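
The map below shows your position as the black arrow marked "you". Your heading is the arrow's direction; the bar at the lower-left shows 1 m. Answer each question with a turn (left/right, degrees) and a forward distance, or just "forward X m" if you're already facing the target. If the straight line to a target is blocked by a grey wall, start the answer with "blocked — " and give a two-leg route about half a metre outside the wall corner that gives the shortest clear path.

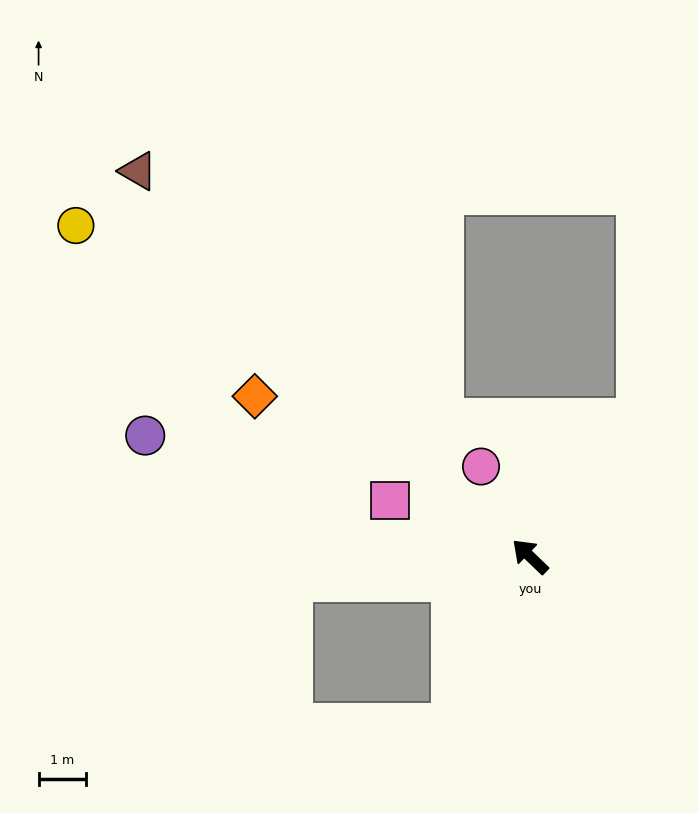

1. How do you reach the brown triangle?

forward 11.6 m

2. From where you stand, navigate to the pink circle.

turn right 18°, forward 2.2 m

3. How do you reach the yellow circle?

turn left 8°, forward 11.8 m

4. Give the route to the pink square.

turn left 22°, forward 3.2 m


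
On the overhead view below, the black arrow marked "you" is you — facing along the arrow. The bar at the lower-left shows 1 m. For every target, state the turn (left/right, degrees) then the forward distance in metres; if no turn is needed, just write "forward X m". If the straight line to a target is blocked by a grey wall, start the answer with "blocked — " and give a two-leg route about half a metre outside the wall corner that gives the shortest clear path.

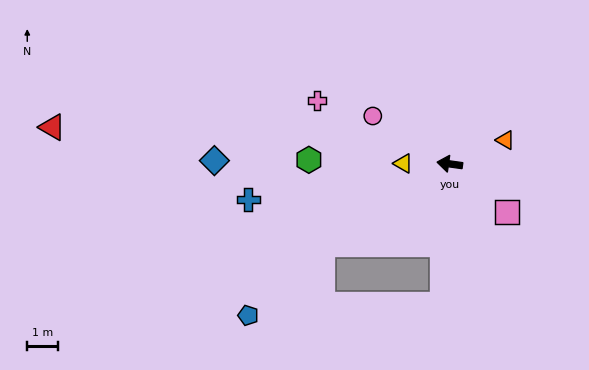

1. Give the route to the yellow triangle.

turn left 7°, forward 1.5 m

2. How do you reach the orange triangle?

turn right 149°, forward 2.0 m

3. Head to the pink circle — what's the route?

turn right 24°, forward 2.9 m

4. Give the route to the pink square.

turn left 148°, forward 2.4 m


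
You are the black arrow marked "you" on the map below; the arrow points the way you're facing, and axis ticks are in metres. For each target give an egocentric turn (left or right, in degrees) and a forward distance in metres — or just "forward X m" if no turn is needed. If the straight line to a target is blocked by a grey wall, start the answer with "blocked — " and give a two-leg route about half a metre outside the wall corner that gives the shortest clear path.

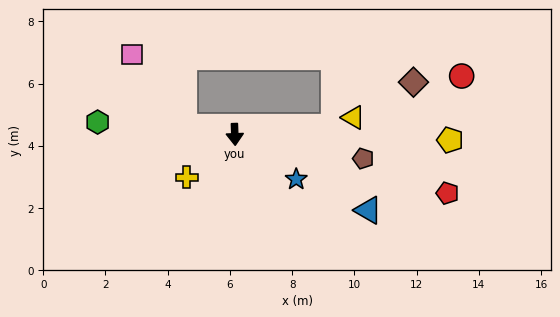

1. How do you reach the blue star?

turn left 52°, forward 2.4 m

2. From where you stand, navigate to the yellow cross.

turn right 50°, forward 2.1 m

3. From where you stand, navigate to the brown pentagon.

turn left 77°, forward 4.2 m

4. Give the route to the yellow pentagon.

turn left 86°, forward 6.9 m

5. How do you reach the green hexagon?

turn right 97°, forward 4.4 m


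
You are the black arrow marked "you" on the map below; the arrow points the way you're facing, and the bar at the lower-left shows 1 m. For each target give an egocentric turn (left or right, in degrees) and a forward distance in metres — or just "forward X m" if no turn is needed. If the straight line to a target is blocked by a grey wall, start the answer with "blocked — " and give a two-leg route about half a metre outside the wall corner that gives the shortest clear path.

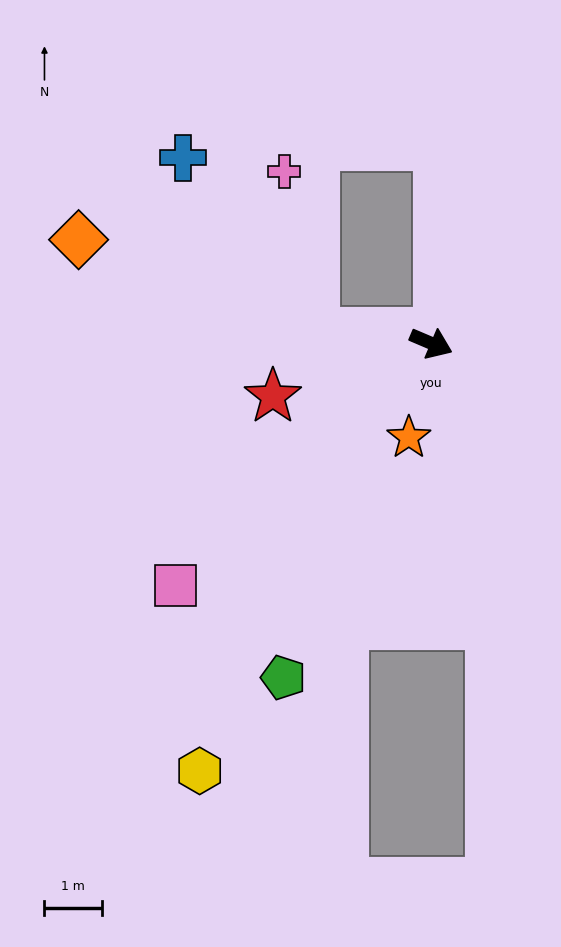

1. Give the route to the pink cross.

blocked — turn right 163°, forward 2.0 m, then turn right 73°, forward 2.8 m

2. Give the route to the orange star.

turn right 80°, forward 1.7 m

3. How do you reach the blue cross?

blocked — turn right 163°, forward 2.0 m, then turn right 47°, forward 3.8 m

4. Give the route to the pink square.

turn right 114°, forward 6.1 m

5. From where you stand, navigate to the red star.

turn right 138°, forward 2.9 m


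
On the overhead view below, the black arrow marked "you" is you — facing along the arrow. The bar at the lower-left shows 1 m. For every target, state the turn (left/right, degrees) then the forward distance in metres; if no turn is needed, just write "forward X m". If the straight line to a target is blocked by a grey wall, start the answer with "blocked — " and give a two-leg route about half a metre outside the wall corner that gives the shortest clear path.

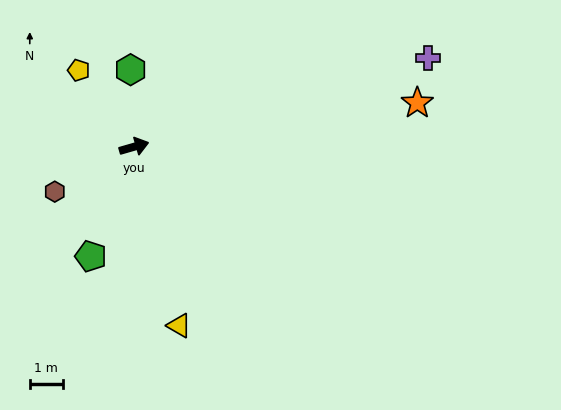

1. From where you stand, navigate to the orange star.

turn right 7°, forward 8.6 m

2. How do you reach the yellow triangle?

turn right 92°, forward 5.6 m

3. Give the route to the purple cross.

forward 9.3 m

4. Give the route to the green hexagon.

turn left 76°, forward 2.3 m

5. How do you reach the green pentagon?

turn right 128°, forward 3.5 m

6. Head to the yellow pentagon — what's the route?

turn left 110°, forward 2.8 m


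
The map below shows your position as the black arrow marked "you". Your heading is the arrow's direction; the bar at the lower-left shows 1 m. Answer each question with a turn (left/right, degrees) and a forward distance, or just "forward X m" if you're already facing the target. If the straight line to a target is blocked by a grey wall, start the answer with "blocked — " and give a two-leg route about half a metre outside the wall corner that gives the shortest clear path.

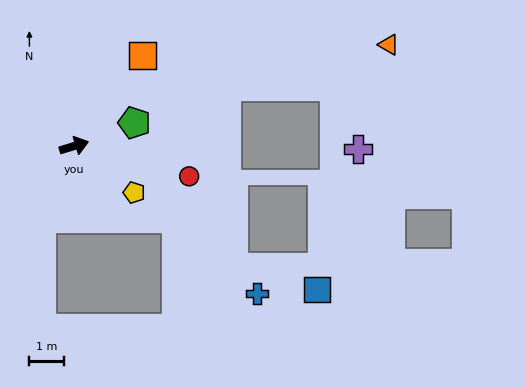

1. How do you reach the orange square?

turn left 36°, forward 3.3 m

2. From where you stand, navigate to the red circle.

turn right 32°, forward 3.5 m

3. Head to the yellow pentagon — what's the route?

turn right 55°, forward 2.2 m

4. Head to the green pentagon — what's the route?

turn left 4°, forward 1.9 m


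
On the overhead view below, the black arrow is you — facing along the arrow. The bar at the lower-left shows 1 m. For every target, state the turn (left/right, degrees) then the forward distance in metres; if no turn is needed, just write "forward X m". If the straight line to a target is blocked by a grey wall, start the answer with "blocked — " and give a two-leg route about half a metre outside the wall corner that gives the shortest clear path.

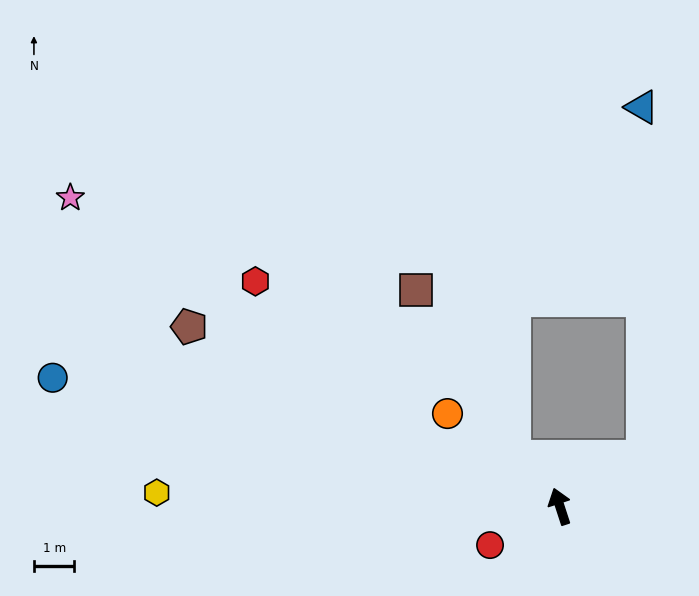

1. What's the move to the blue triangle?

blocked — turn right 77°, forward 2.4 m, then turn left 59°, forward 8.6 m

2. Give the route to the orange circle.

turn left 32°, forward 3.6 m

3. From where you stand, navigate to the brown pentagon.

turn left 46°, forward 10.2 m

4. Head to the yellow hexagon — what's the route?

turn left 70°, forward 10.0 m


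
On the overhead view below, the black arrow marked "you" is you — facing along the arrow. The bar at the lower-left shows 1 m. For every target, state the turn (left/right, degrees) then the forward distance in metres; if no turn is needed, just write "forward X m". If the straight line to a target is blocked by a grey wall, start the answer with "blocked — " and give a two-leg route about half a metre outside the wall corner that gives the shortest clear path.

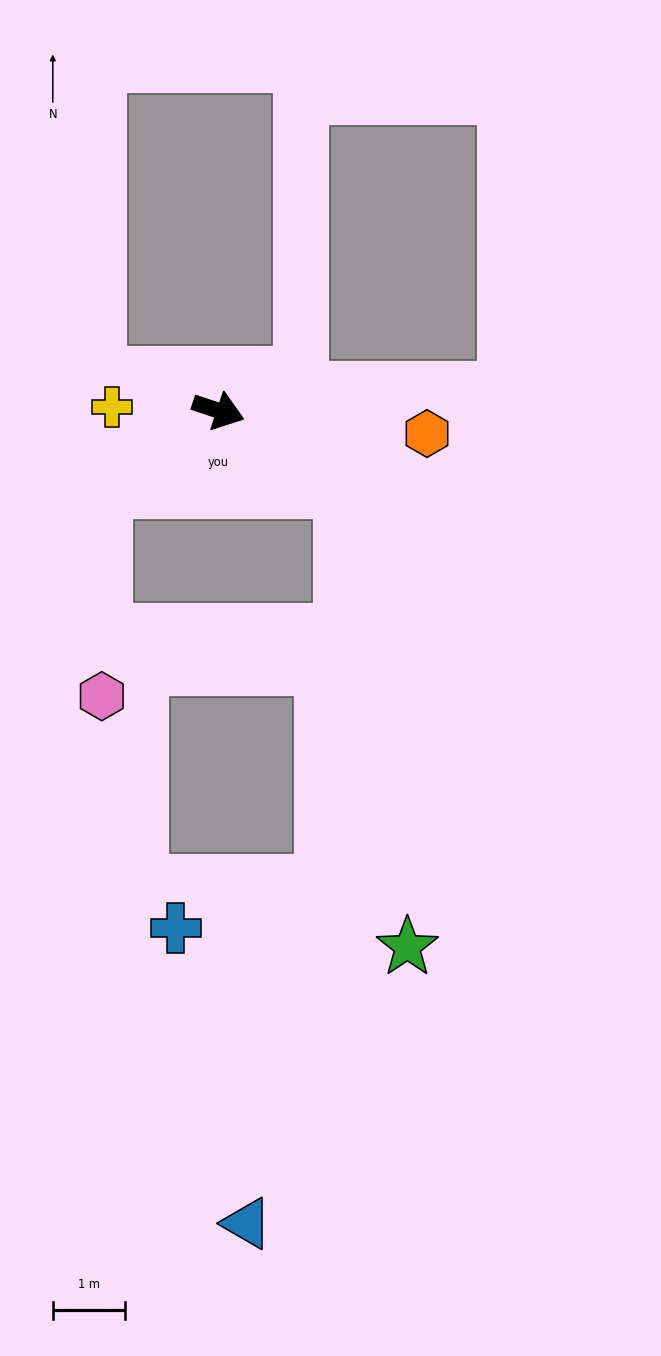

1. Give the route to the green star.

blocked — turn right 13°, forward 2.0 m, then turn right 51°, forward 6.4 m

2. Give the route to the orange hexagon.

turn left 12°, forward 2.9 m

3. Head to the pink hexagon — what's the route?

blocked — turn right 128°, forward 1.9 m, then turn left 57°, forward 2.9 m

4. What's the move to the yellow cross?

turn right 163°, forward 1.5 m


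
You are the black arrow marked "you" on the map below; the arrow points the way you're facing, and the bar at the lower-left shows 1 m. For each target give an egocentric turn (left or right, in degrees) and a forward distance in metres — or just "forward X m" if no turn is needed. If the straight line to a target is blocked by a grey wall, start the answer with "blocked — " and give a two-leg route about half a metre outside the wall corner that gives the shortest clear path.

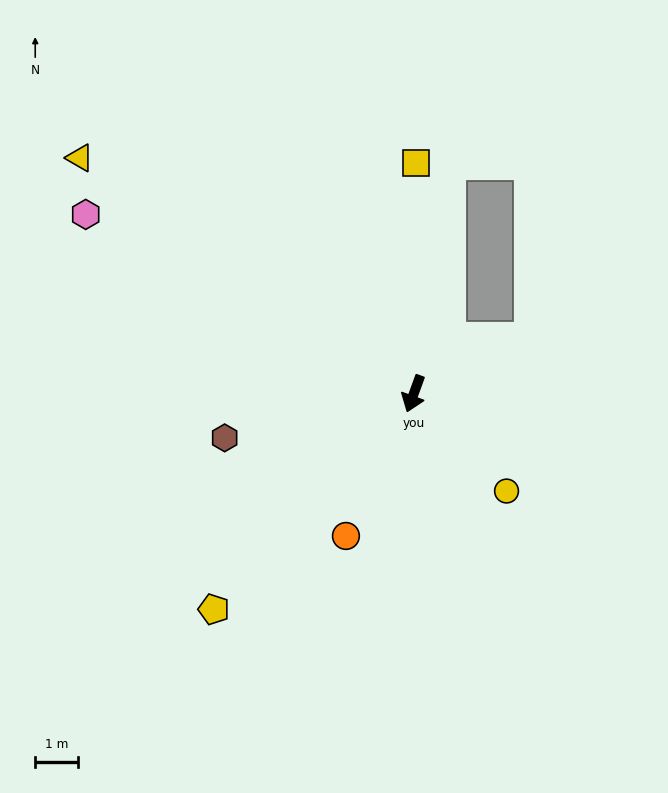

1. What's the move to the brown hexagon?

turn right 57°, forward 4.6 m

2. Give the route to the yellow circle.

turn left 64°, forward 3.2 m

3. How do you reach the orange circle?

turn right 6°, forward 3.7 m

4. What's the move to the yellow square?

turn right 161°, forward 5.4 m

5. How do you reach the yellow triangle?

turn right 105°, forward 9.6 m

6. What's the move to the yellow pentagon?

turn right 23°, forward 6.9 m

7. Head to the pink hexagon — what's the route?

turn right 99°, forward 8.8 m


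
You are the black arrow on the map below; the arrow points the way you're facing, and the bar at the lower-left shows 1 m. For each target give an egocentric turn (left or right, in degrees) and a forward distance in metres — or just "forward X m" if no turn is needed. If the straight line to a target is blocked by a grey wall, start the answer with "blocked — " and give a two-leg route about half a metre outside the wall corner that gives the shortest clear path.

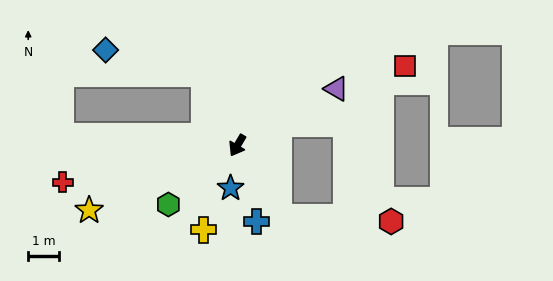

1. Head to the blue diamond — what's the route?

blocked — turn right 124°, forward 2.6 m, then turn left 51°, forward 3.3 m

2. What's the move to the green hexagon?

turn right 19°, forward 3.0 m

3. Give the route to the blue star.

turn left 21°, forward 1.4 m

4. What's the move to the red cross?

turn right 48°, forward 5.8 m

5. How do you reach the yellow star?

turn right 36°, forward 5.3 m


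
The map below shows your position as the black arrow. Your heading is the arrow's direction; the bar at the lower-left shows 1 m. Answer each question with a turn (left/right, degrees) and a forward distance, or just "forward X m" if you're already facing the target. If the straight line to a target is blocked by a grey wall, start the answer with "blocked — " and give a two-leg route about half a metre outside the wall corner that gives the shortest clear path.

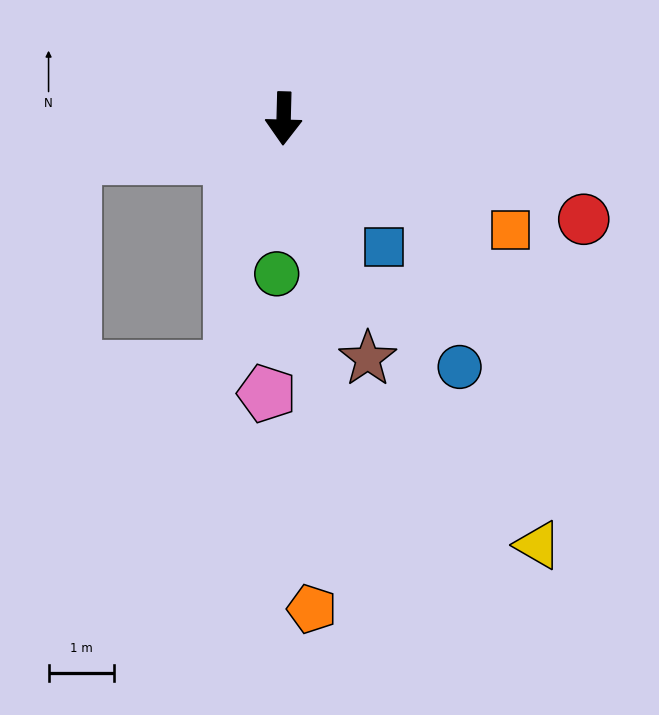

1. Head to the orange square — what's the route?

turn left 65°, forward 3.9 m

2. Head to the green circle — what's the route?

forward 2.4 m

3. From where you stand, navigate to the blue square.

turn left 39°, forward 2.5 m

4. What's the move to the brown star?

turn left 21°, forward 3.9 m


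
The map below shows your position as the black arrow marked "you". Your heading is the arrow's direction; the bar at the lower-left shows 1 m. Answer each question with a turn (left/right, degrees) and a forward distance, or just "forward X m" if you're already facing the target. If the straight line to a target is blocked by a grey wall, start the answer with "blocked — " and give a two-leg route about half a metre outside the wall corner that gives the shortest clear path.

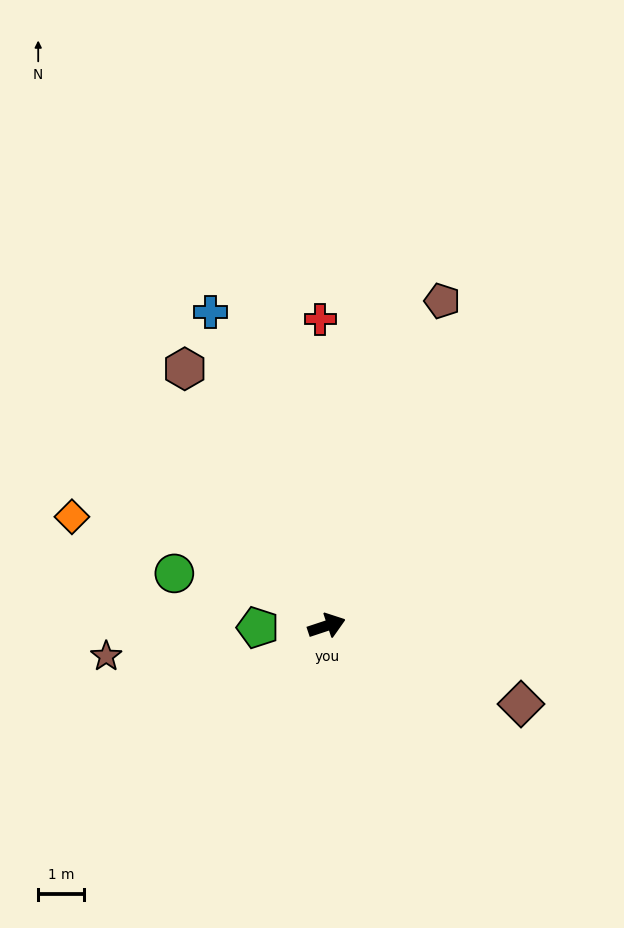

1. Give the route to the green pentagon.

turn left 163°, forward 1.5 m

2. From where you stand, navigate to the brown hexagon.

turn left 101°, forward 6.4 m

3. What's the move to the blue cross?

turn left 92°, forward 7.3 m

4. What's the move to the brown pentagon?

turn left 52°, forward 7.6 m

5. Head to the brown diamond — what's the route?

turn right 40°, forward 4.6 m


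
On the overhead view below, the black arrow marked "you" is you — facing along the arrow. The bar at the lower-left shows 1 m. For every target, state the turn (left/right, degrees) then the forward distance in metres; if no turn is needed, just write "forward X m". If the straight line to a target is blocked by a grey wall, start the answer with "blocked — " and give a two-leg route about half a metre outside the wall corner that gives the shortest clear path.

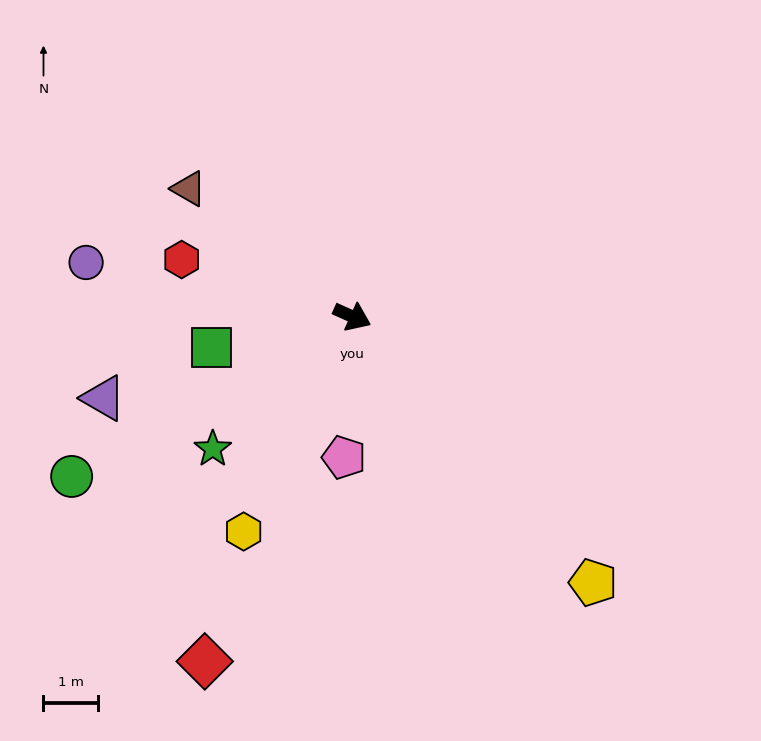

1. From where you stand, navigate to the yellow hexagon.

turn right 93°, forward 4.4 m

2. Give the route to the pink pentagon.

turn right 69°, forward 2.6 m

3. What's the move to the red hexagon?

turn right 174°, forward 3.3 m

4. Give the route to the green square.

turn right 143°, forward 2.6 m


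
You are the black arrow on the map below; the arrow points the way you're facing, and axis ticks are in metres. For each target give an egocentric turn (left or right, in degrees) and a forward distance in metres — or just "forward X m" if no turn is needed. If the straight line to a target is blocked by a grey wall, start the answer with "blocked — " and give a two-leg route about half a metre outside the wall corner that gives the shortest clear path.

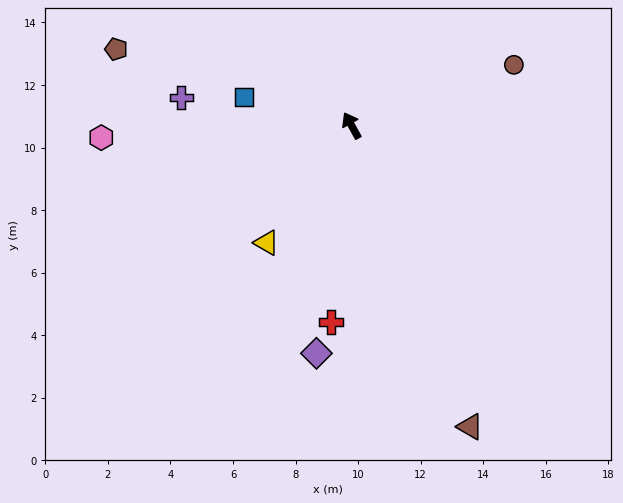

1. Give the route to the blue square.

turn left 46°, forward 3.6 m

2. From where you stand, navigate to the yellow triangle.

turn left 115°, forward 4.6 m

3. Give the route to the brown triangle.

turn left 173°, forward 10.3 m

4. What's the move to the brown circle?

turn right 98°, forward 5.5 m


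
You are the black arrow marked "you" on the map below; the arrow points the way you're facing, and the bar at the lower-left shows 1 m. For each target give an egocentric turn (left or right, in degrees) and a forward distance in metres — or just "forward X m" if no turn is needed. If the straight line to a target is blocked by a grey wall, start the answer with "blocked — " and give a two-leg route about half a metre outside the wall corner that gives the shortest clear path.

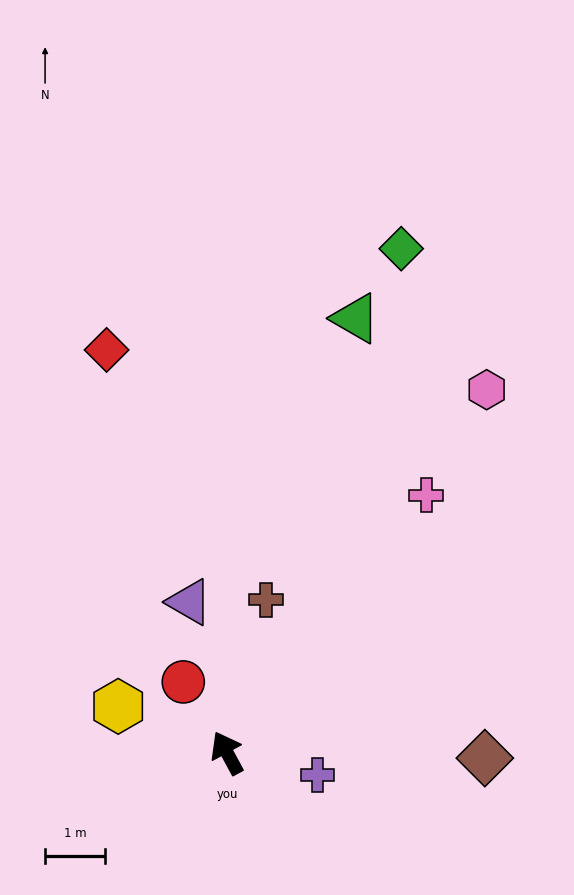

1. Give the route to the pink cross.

turn right 66°, forward 5.5 m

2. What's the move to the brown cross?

turn right 43°, forward 2.6 m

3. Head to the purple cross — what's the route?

turn right 132°, forward 1.6 m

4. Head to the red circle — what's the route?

turn left 3°, forward 1.4 m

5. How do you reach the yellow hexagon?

turn left 38°, forward 2.0 m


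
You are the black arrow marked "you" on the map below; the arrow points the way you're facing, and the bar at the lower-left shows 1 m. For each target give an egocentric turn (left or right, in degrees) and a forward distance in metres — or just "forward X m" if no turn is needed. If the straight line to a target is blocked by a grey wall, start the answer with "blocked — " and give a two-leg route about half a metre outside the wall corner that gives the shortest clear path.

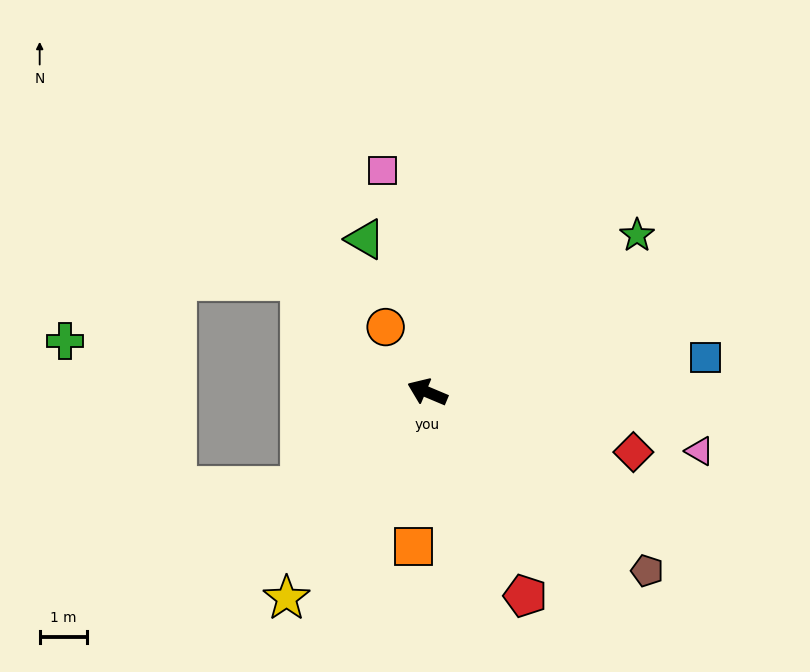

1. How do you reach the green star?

turn right 120°, forward 5.5 m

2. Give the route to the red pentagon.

turn left 139°, forward 4.7 m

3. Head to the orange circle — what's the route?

turn right 34°, forward 1.6 m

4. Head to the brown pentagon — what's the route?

turn left 164°, forward 5.9 m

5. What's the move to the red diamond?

turn right 173°, forward 4.5 m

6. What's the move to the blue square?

turn right 150°, forward 5.9 m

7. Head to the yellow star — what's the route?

turn left 78°, forward 5.2 m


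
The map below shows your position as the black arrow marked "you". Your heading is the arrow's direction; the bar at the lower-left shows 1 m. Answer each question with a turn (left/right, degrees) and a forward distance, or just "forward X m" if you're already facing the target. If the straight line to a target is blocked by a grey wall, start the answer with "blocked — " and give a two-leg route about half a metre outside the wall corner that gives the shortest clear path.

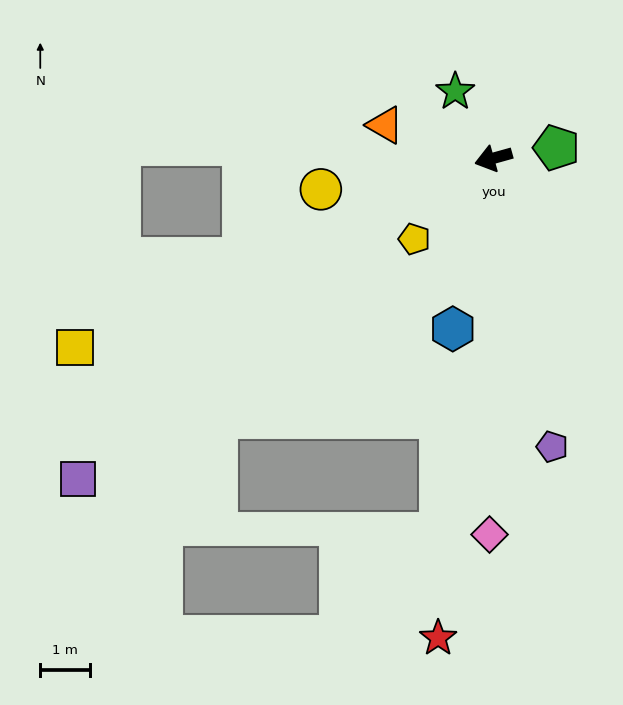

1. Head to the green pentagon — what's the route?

turn left 174°, forward 1.3 m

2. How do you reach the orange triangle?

turn right 33°, forward 2.3 m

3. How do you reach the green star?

turn right 76°, forward 1.6 m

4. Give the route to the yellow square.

turn left 9°, forward 9.3 m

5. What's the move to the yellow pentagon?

turn left 30°, forward 2.3 m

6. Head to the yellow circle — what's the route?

turn right 5°, forward 3.6 m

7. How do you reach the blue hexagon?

turn left 61°, forward 3.6 m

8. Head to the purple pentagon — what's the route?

turn left 86°, forward 6.0 m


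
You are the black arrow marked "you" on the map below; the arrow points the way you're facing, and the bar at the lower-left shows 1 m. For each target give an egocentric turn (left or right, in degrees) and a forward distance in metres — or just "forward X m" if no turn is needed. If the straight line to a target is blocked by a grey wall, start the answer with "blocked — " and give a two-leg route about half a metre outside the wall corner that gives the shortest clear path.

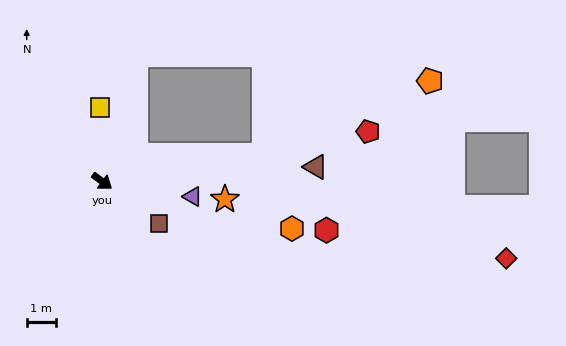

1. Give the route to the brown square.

forward 2.4 m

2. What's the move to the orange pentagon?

blocked — turn left 46°, forward 5.6 m, then turn left 14°, forward 6.2 m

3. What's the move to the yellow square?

turn left 128°, forward 2.5 m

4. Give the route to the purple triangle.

turn left 27°, forward 3.1 m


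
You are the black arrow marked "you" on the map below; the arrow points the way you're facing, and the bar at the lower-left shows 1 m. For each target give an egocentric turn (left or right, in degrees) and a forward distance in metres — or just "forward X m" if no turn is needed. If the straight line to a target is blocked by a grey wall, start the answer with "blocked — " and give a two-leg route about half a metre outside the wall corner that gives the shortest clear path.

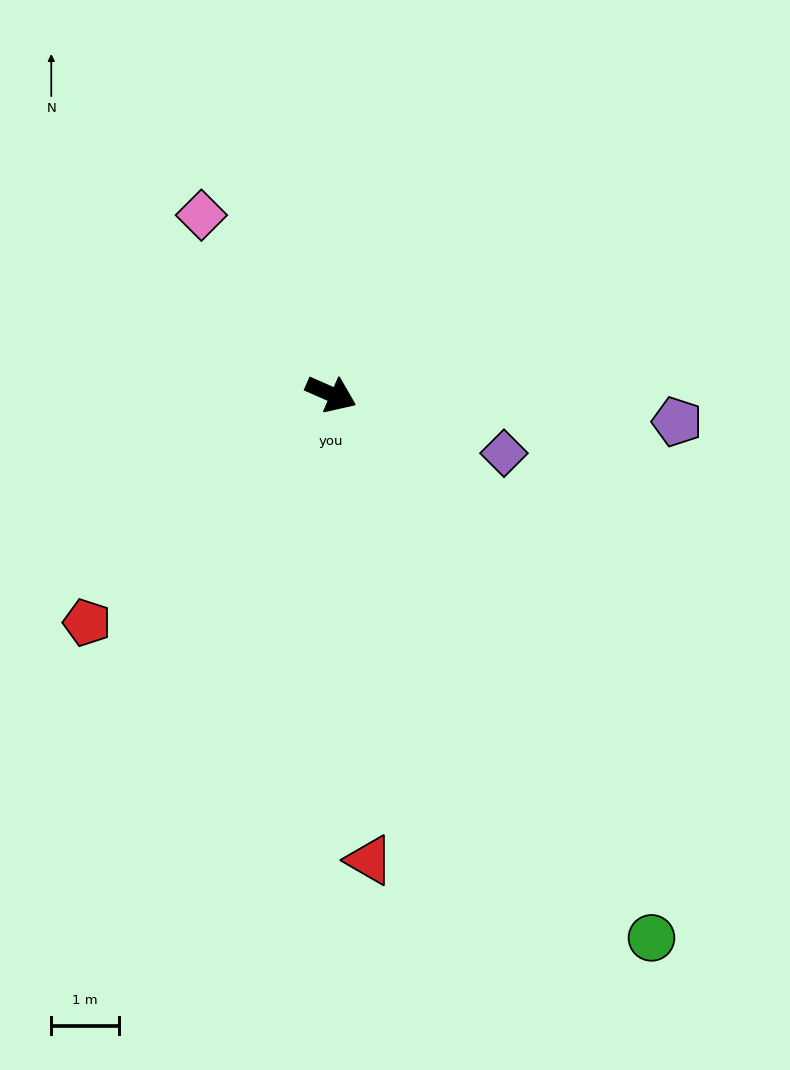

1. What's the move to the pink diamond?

turn left 150°, forward 3.3 m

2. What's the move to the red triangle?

turn right 62°, forward 6.9 m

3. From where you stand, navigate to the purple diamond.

turn left 5°, forward 2.7 m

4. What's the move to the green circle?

turn right 36°, forward 9.3 m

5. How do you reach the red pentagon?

turn right 113°, forward 4.9 m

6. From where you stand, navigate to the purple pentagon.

turn left 19°, forward 5.1 m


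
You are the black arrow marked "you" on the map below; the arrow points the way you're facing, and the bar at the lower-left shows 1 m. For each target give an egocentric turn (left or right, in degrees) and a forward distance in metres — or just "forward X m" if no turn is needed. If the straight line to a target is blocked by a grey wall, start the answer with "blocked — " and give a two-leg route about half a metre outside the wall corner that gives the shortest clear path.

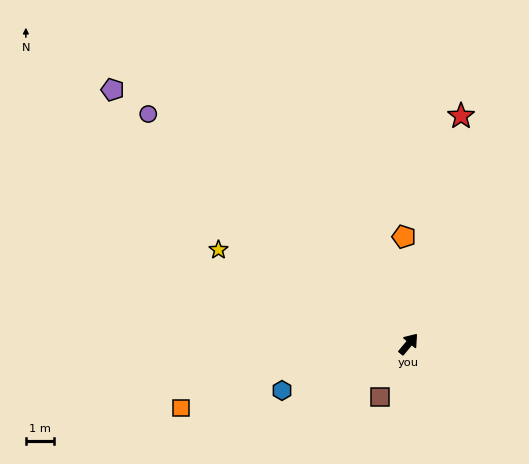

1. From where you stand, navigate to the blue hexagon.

turn left 150°, forward 4.8 m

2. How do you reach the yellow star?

turn left 103°, forward 7.6 m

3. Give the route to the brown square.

turn right 169°, forward 2.2 m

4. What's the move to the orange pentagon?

turn left 42°, forward 3.8 m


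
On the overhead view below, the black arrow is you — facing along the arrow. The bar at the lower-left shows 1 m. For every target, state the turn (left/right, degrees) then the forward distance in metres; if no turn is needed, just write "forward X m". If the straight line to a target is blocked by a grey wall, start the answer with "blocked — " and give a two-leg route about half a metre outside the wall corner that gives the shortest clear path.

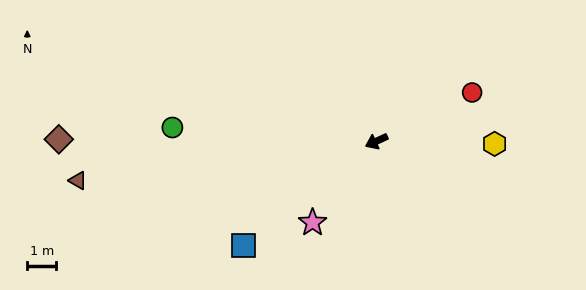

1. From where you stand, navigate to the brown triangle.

turn right 17°, forward 10.5 m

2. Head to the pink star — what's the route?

turn left 27°, forward 3.6 m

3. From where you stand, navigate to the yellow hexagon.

turn left 154°, forward 4.1 m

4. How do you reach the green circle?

turn right 29°, forward 7.1 m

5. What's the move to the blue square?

turn left 13°, forward 5.9 m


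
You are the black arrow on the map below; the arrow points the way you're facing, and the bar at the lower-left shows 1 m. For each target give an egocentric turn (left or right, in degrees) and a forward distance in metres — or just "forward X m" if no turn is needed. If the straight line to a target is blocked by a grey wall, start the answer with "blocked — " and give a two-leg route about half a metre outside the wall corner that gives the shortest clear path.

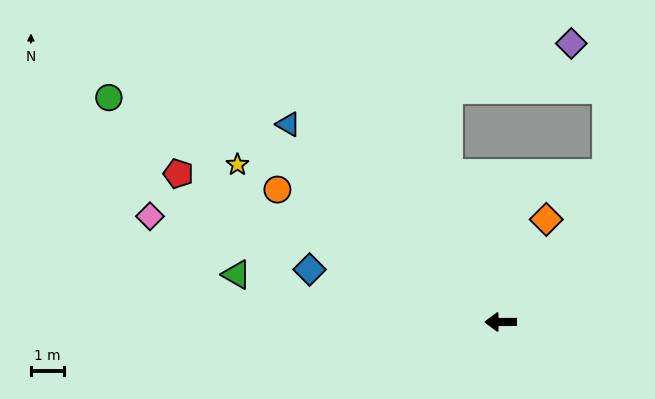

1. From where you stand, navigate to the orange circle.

turn right 31°, forward 7.8 m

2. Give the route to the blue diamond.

turn right 16°, forward 6.0 m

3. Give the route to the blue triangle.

turn right 43°, forward 8.8 m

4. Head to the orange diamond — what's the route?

turn right 114°, forward 3.4 m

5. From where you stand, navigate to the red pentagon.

turn right 25°, forward 10.7 m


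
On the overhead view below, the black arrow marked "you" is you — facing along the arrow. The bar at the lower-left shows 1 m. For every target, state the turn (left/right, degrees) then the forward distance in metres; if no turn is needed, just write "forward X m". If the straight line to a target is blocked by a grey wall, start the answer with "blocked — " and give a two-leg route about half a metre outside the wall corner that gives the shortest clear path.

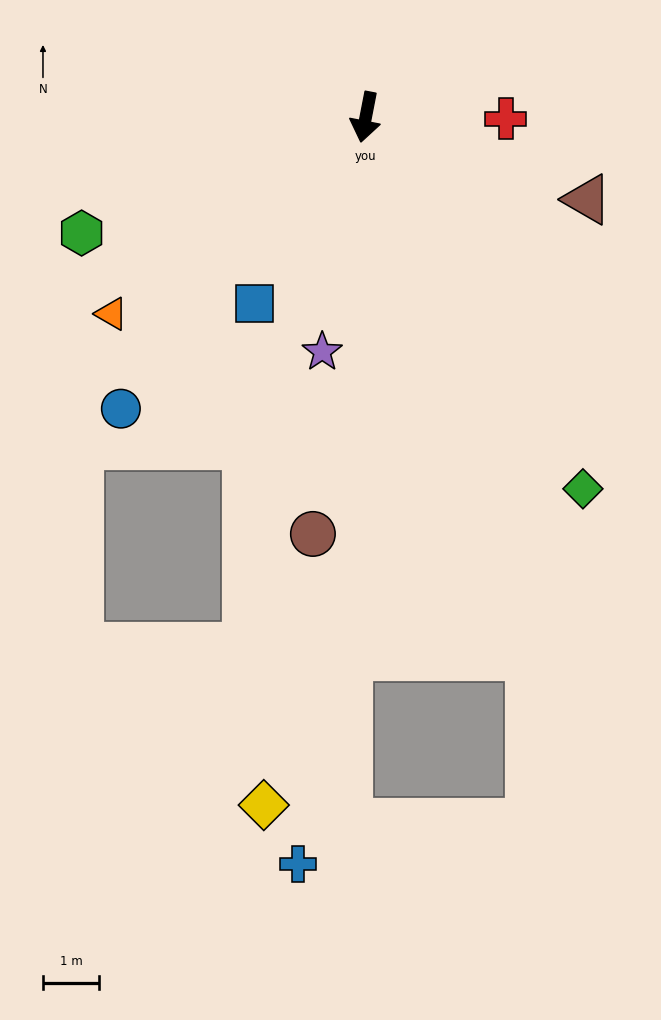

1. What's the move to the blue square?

turn right 20°, forward 3.9 m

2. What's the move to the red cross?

turn left 100°, forward 2.5 m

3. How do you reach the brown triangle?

turn left 81°, forward 4.2 m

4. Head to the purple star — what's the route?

forward 4.3 m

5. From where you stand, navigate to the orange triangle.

turn right 41°, forward 5.7 m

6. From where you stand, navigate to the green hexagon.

turn right 57°, forward 5.5 m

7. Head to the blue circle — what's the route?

turn right 29°, forward 6.8 m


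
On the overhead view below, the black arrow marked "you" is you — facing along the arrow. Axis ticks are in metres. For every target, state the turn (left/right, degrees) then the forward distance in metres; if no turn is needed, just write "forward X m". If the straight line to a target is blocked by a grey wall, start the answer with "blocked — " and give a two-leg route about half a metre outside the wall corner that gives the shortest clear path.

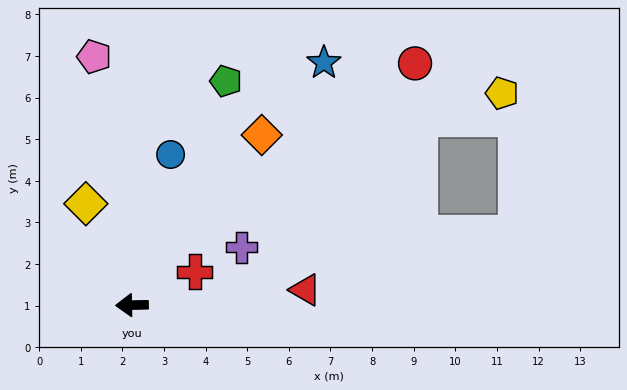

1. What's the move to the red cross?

turn right 153°, forward 1.7 m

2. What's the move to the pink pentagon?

turn right 83°, forward 6.0 m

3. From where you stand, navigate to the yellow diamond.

turn right 67°, forward 2.7 m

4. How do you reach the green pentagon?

turn right 114°, forward 5.8 m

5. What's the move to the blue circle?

turn right 106°, forward 3.7 m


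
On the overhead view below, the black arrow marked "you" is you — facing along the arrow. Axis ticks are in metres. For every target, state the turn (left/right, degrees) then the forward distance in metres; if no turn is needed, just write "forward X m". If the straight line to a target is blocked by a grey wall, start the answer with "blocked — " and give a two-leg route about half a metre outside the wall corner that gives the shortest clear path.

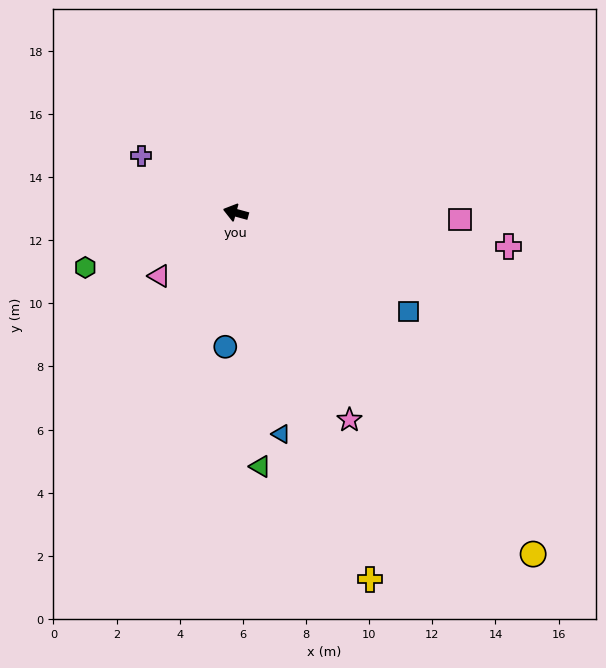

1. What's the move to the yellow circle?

turn left 146°, forward 14.3 m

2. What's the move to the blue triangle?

turn left 117°, forward 7.2 m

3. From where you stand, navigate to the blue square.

turn left 166°, forward 6.3 m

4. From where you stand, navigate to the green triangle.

turn left 111°, forward 8.1 m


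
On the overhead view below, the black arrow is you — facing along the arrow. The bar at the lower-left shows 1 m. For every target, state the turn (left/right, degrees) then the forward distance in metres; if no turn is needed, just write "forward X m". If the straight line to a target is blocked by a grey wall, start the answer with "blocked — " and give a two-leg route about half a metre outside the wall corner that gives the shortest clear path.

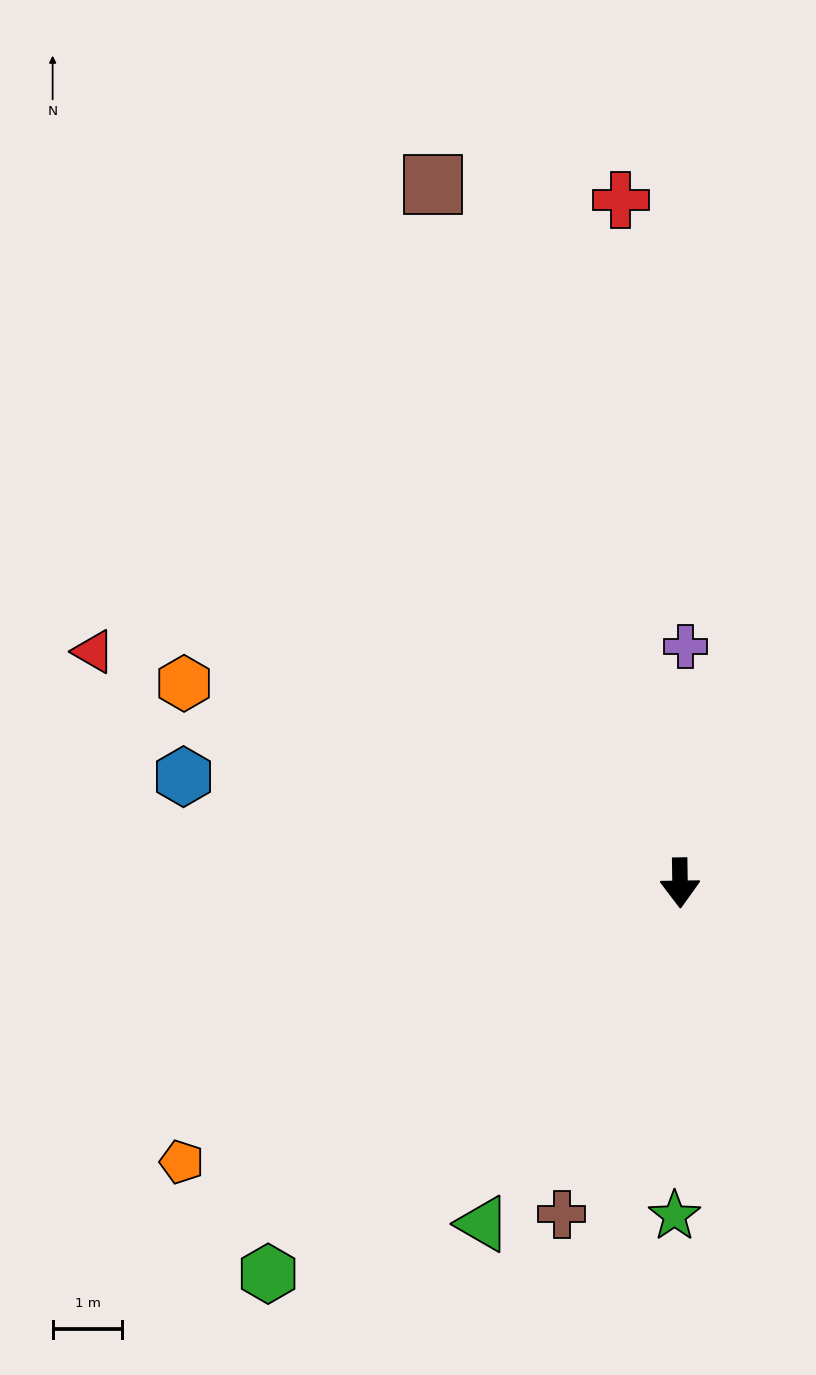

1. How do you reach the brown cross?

turn right 21°, forward 5.0 m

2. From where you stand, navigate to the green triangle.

turn right 31°, forward 5.6 m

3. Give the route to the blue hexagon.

turn right 103°, forward 7.3 m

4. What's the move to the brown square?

turn right 161°, forward 10.6 m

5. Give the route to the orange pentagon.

turn right 62°, forward 8.2 m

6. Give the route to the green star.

forward 4.8 m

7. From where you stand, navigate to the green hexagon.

turn right 47°, forward 8.1 m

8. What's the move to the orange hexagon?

turn right 113°, forward 7.7 m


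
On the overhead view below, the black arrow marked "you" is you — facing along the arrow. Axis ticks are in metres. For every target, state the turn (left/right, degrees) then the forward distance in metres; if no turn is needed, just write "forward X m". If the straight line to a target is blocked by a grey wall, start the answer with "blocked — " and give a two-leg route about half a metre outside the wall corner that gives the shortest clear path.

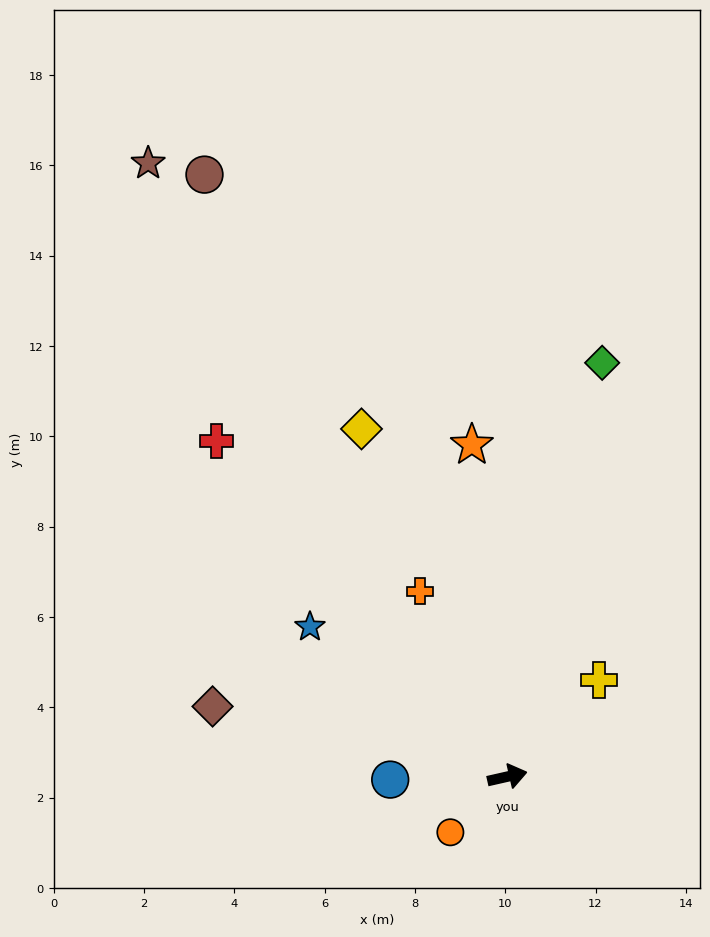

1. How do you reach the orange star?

turn left 83°, forward 7.4 m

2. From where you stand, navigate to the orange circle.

turn right 148°, forward 1.8 m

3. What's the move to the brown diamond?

turn left 154°, forward 6.7 m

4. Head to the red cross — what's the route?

turn left 118°, forward 9.8 m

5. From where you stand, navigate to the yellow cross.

turn left 34°, forward 2.9 m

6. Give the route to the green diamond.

turn left 64°, forward 9.4 m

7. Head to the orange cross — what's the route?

turn left 102°, forward 4.5 m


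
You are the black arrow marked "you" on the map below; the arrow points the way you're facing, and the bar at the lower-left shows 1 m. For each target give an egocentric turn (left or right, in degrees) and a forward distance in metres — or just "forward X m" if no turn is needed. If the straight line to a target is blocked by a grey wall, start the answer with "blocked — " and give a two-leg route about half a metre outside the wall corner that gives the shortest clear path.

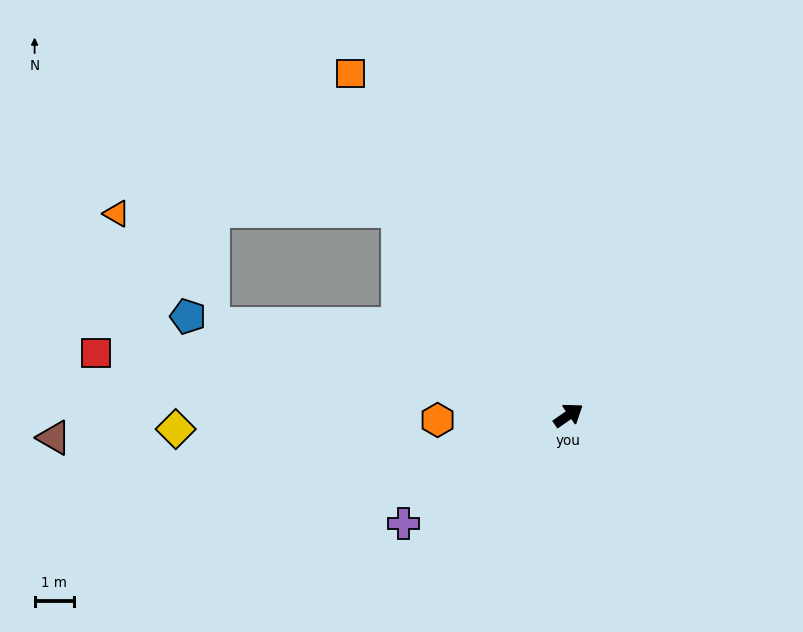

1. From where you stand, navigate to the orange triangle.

blocked — turn left 95°, forward 6.7 m, then turn left 51°, forward 7.1 m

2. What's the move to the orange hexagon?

turn left 147°, forward 3.3 m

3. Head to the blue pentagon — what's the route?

turn left 131°, forward 9.9 m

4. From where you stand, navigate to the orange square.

turn left 88°, forward 10.2 m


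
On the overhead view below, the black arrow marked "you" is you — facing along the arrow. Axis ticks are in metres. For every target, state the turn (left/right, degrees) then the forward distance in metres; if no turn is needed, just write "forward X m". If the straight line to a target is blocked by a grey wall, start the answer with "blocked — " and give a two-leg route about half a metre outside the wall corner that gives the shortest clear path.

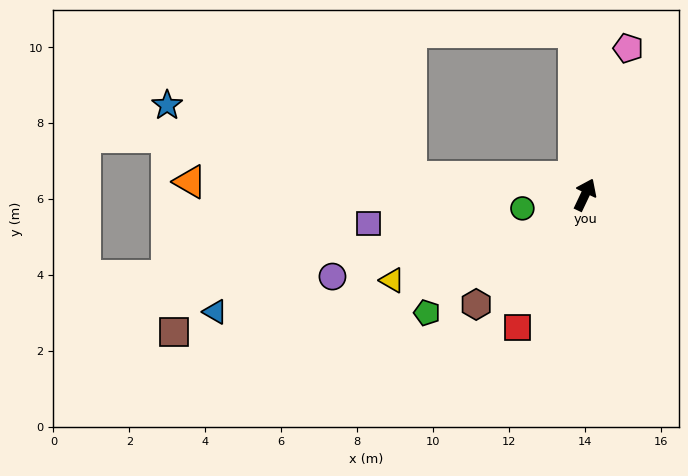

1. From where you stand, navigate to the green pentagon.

turn left 152°, forward 5.2 m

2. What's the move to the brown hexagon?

turn left 161°, forward 4.1 m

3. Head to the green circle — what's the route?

turn left 128°, forward 1.7 m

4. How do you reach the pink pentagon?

turn left 9°, forward 4.0 m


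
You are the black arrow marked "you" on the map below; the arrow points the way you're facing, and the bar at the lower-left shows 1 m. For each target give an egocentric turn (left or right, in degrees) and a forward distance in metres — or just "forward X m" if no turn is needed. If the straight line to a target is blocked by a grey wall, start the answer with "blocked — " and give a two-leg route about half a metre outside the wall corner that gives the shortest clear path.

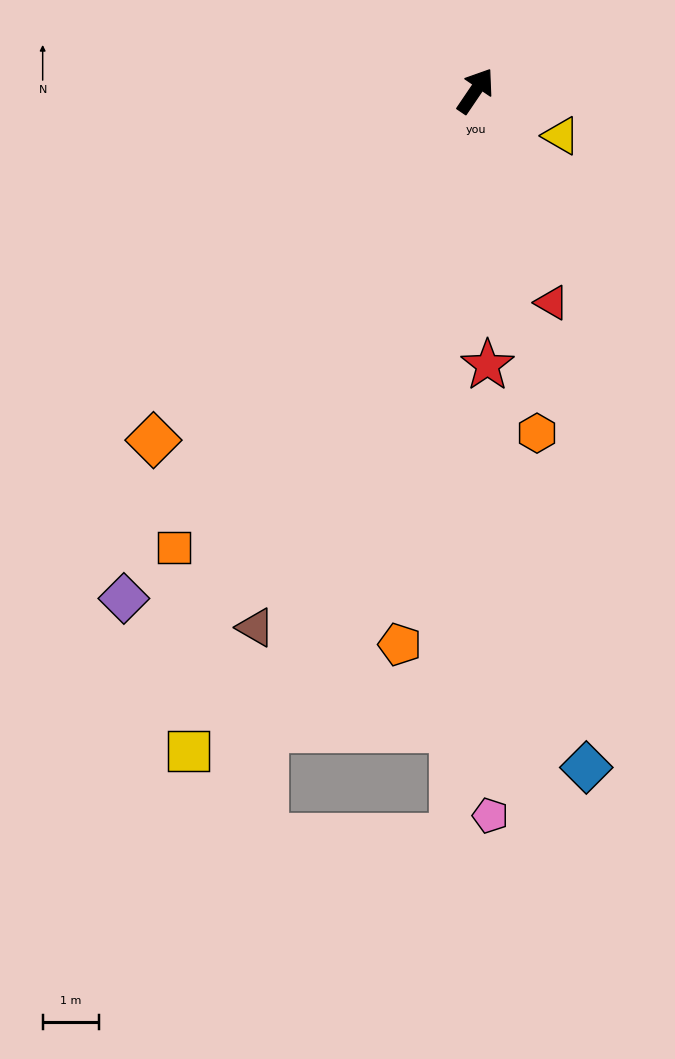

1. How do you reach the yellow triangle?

turn right 84°, forward 1.7 m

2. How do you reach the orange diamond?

turn left 171°, forward 8.4 m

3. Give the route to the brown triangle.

turn right 168°, forward 10.3 m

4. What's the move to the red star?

turn right 143°, forward 4.9 m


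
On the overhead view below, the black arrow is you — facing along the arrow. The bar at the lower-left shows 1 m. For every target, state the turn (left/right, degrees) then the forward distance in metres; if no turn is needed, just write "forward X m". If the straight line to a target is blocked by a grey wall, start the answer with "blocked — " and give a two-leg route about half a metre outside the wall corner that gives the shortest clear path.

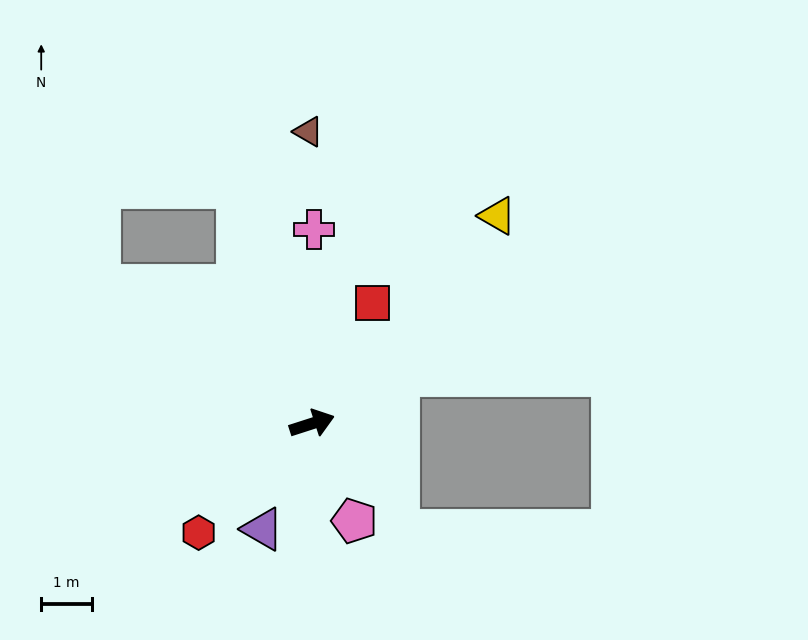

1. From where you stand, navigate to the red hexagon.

turn right 154°, forward 3.1 m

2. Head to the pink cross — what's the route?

turn left 72°, forward 3.8 m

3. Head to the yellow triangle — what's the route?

turn left 30°, forward 5.5 m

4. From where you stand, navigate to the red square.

turn left 45°, forward 2.7 m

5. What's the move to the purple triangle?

turn right 133°, forward 2.3 m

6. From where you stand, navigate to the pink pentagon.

turn right 84°, forward 2.1 m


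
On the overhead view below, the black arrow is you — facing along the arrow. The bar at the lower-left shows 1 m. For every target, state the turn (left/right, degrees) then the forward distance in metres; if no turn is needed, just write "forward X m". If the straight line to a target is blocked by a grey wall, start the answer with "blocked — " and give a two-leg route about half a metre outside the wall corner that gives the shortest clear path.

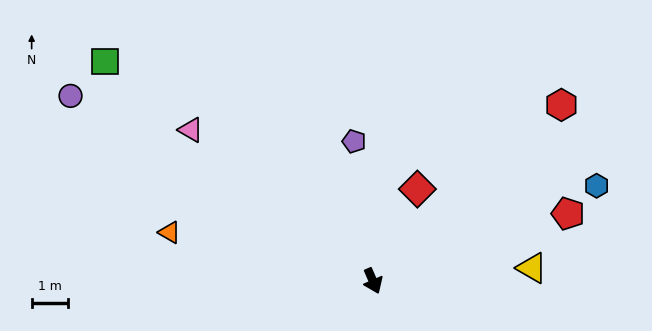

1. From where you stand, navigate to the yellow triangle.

turn left 71°, forward 4.4 m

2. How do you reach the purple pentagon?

turn left 164°, forward 3.9 m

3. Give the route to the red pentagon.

turn left 86°, forward 5.7 m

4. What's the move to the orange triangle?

turn right 127°, forward 5.8 m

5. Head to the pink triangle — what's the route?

turn right 153°, forward 6.5 m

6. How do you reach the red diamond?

turn left 131°, forward 2.8 m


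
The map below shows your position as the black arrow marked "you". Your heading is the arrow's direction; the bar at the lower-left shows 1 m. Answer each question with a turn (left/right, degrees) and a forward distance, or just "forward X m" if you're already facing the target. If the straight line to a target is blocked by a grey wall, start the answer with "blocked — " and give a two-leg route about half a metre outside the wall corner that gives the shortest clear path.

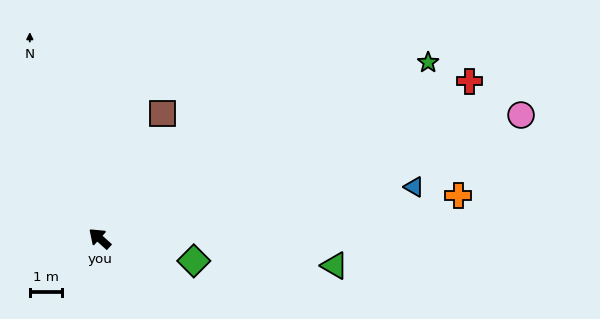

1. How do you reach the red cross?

turn right 115°, forward 12.7 m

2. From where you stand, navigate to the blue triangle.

turn right 129°, forward 10.0 m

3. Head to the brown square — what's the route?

turn right 75°, forward 4.4 m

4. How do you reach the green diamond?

turn right 151°, forward 3.0 m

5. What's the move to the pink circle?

turn right 122°, forward 13.8 m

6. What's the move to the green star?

turn right 110°, forward 11.7 m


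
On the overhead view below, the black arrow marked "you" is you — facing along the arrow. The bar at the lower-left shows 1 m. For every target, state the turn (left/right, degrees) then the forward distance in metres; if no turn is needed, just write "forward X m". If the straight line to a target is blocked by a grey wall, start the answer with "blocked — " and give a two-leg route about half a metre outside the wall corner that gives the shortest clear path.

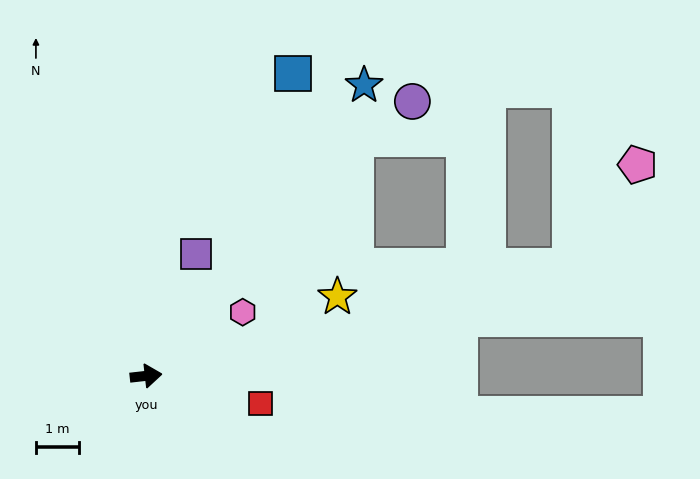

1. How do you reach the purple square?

turn left 61°, forward 3.1 m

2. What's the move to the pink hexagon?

turn left 27°, forward 2.7 m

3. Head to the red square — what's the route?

turn right 20°, forward 2.7 m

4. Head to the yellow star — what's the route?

turn left 16°, forward 4.8 m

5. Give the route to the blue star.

turn left 47°, forward 8.5 m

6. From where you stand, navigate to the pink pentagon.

blocked — turn left 8°, forward 10.2 m, then turn left 42°, forward 2.8 m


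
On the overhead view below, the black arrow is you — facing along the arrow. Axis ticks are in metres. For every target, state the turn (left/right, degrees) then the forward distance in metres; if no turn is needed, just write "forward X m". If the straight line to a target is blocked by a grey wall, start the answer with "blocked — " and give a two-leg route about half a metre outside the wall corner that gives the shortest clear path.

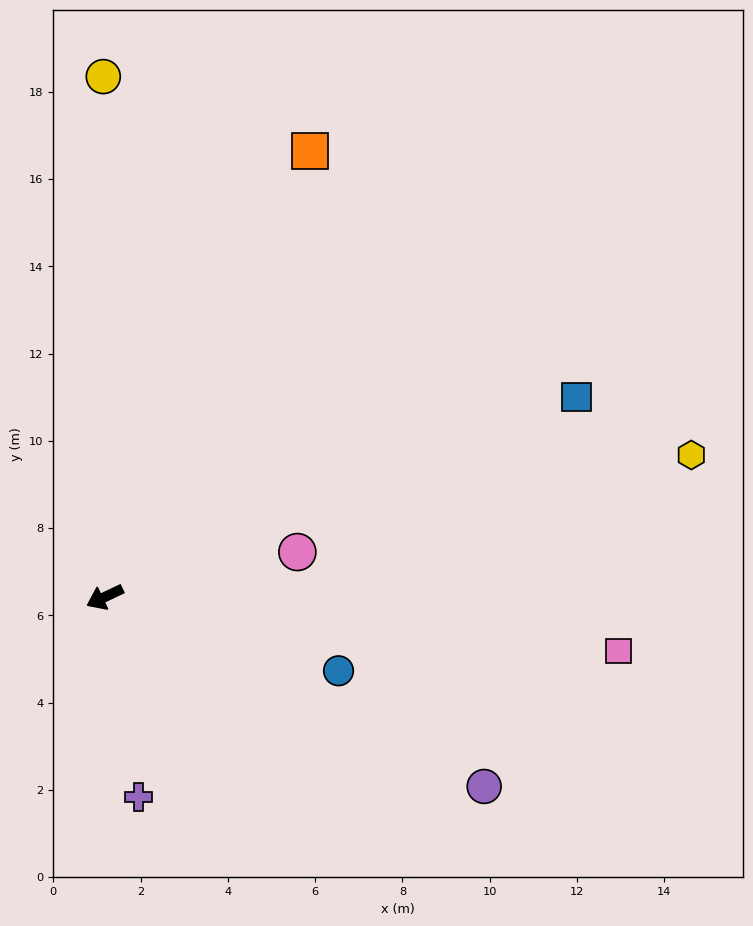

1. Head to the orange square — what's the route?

turn right 140°, forward 11.3 m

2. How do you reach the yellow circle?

turn right 115°, forward 11.9 m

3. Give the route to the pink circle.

turn left 168°, forward 4.5 m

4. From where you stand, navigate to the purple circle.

turn left 128°, forward 9.7 m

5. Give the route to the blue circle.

turn left 137°, forward 5.6 m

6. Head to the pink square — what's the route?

turn left 149°, forward 11.8 m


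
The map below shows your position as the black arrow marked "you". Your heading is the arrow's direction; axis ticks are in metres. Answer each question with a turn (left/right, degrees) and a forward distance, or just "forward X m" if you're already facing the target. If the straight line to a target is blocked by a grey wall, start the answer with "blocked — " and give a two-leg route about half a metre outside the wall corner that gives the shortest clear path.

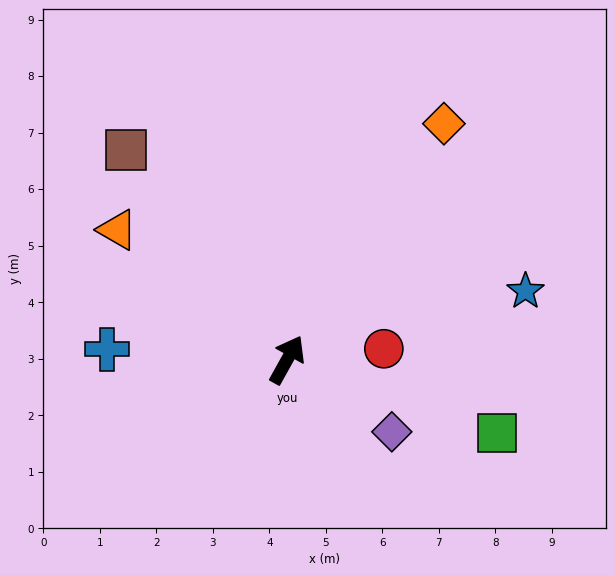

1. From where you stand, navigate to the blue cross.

turn left 116°, forward 3.2 m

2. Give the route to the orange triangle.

turn left 82°, forward 3.8 m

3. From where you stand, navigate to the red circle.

turn right 54°, forward 1.7 m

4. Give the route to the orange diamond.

turn right 5°, forward 5.0 m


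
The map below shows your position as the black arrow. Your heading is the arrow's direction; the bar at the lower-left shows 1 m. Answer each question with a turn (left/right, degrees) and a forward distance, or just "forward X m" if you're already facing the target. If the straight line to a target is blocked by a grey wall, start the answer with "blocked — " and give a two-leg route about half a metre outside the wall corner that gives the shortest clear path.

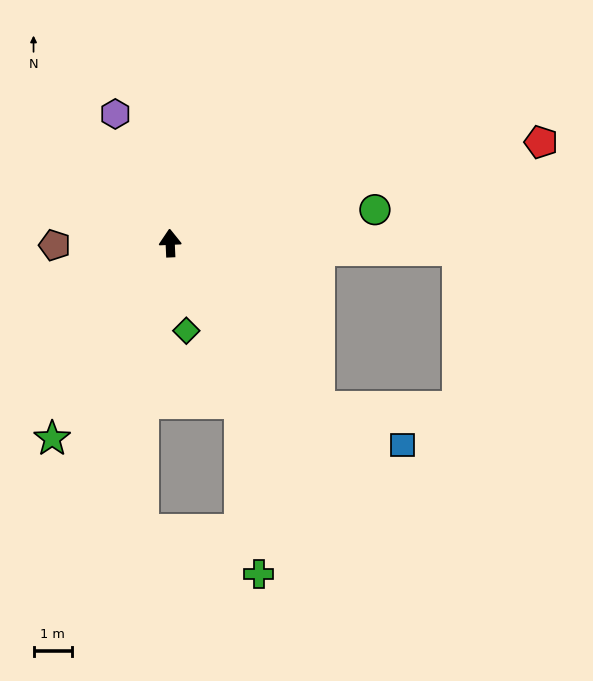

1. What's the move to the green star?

turn left 146°, forward 5.9 m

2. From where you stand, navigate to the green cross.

blocked — turn right 159°, forward 4.5 m, then turn right 17°, forward 4.5 m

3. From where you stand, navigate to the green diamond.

turn right 172°, forward 2.3 m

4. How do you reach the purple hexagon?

turn left 21°, forward 3.6 m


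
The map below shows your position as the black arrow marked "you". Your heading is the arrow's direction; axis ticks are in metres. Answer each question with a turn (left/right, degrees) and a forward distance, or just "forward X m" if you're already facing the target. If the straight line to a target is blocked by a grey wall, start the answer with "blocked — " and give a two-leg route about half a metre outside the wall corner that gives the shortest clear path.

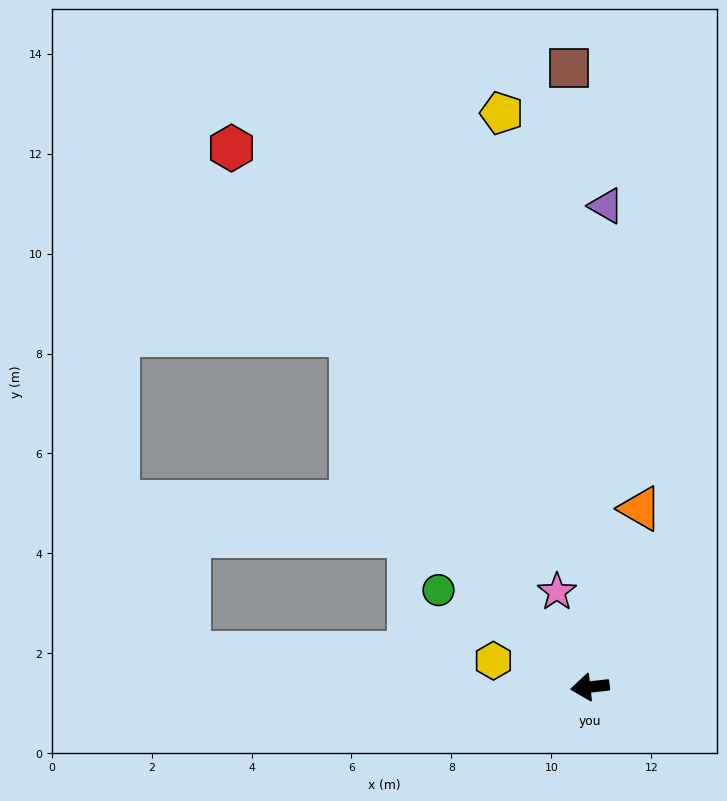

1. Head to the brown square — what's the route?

turn right 95°, forward 12.4 m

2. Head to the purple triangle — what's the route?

turn right 98°, forward 9.6 m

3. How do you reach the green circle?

turn right 39°, forward 3.6 m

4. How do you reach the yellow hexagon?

turn right 22°, forward 2.0 m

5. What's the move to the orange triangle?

turn right 112°, forward 3.7 m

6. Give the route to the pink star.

turn right 77°, forward 2.0 m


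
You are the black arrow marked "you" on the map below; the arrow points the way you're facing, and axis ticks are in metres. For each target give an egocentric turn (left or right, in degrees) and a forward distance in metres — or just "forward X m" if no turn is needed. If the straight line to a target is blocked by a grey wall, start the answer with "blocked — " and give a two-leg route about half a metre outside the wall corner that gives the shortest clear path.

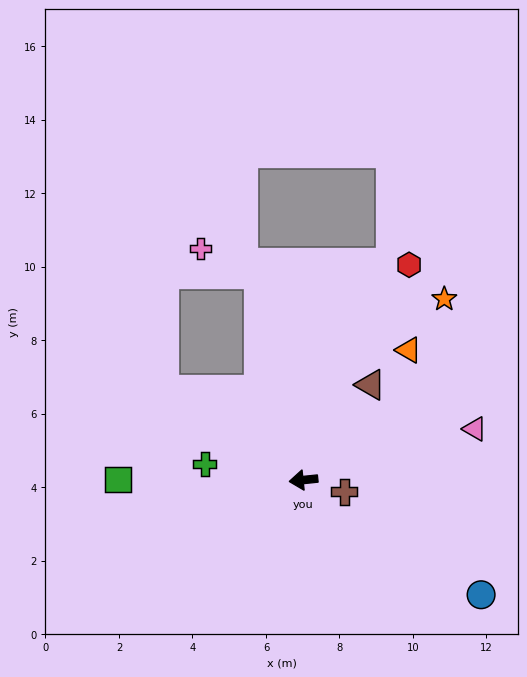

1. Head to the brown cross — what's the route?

turn left 158°, forward 1.2 m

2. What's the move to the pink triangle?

turn right 169°, forward 4.9 m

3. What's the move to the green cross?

turn right 15°, forward 2.7 m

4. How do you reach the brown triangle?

turn right 131°, forward 3.2 m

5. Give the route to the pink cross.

blocked — turn right 84°, forward 5.8 m, then turn left 55°, forward 1.7 m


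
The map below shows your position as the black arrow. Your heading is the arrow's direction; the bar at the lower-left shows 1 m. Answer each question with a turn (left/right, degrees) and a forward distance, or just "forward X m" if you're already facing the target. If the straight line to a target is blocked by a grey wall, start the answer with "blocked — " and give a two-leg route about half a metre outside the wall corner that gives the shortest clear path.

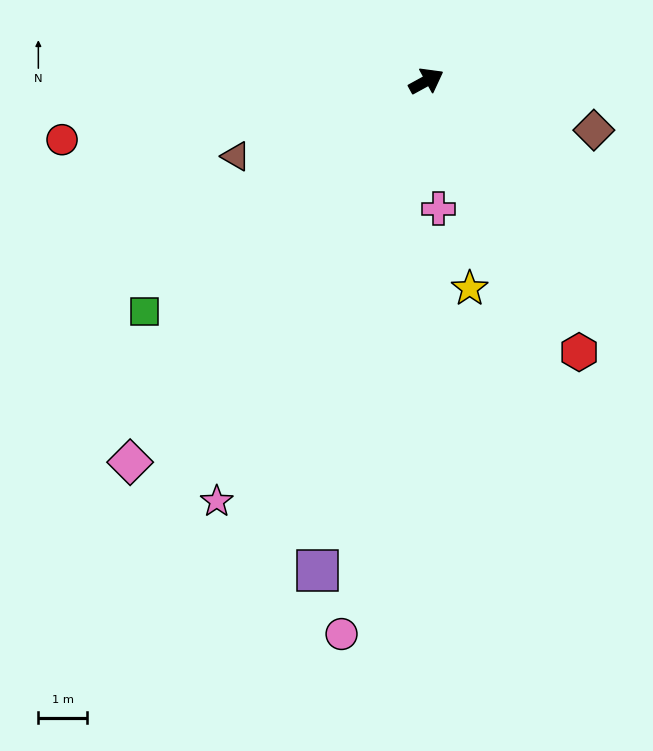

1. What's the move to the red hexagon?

turn right 89°, forward 6.4 m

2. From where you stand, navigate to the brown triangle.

turn left 173°, forward 4.2 m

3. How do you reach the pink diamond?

turn right 157°, forward 9.9 m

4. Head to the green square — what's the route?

turn right 169°, forward 7.5 m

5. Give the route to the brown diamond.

turn right 45°, forward 3.6 m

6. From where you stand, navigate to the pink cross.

turn right 113°, forward 2.6 m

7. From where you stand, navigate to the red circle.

turn left 160°, forward 7.6 m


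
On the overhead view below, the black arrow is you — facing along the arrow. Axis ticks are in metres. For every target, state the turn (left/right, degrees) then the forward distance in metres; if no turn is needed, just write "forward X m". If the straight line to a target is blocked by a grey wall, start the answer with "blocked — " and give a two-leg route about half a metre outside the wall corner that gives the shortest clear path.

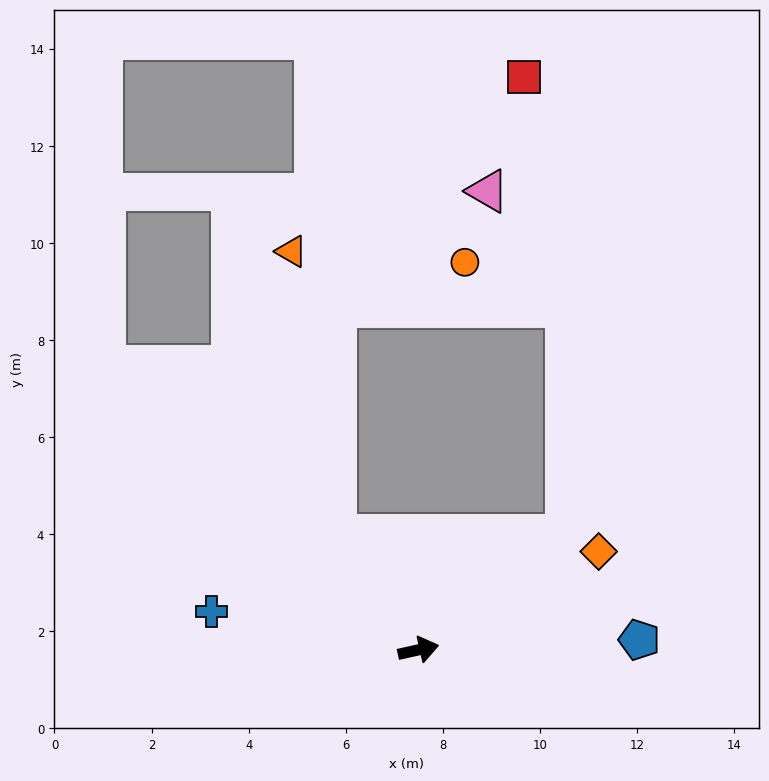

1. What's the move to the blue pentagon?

turn right 10°, forward 4.6 m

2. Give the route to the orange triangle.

blocked — turn left 113°, forward 2.9 m, then turn right 27°, forward 5.9 m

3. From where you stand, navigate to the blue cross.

turn left 157°, forward 4.3 m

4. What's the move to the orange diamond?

turn left 16°, forward 4.2 m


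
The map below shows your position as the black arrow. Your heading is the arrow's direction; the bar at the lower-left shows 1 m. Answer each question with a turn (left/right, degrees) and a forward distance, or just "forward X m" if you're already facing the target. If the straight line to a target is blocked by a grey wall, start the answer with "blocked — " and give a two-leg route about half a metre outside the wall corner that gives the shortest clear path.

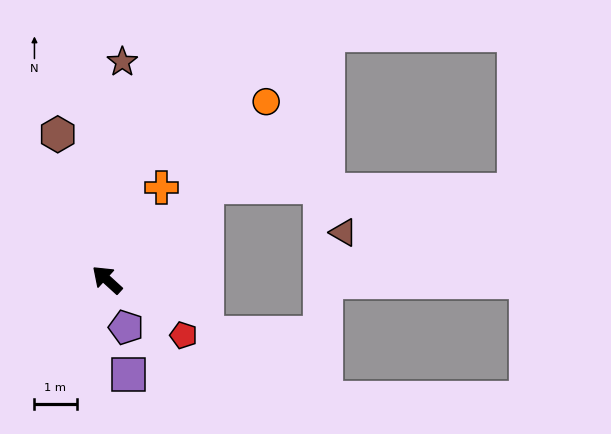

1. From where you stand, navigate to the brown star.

turn right 52°, forward 5.2 m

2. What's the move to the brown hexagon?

turn right 29°, forward 3.6 m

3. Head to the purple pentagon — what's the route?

turn left 154°, forward 1.2 m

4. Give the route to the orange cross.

turn right 78°, forward 2.6 m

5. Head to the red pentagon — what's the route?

turn right 174°, forward 2.2 m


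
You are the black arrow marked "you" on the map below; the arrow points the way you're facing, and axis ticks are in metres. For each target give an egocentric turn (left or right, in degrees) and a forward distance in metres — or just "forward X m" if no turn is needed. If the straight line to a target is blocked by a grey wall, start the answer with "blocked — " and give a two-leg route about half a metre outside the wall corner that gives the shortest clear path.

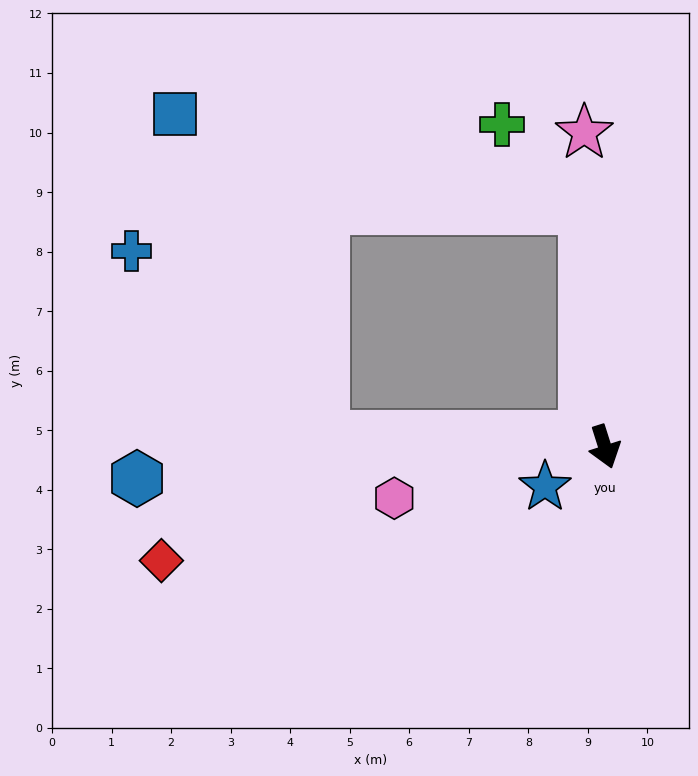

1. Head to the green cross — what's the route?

blocked — turn left 167°, forward 4.0 m, then turn left 40°, forward 2.0 m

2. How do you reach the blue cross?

blocked — turn right 110°, forward 4.7 m, then turn right 41°, forward 4.5 m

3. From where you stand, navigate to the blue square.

blocked — turn right 110°, forward 4.7 m, then turn right 63°, forward 6.0 m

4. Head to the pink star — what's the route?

turn left 166°, forward 5.3 m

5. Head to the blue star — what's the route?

turn right 74°, forward 1.2 m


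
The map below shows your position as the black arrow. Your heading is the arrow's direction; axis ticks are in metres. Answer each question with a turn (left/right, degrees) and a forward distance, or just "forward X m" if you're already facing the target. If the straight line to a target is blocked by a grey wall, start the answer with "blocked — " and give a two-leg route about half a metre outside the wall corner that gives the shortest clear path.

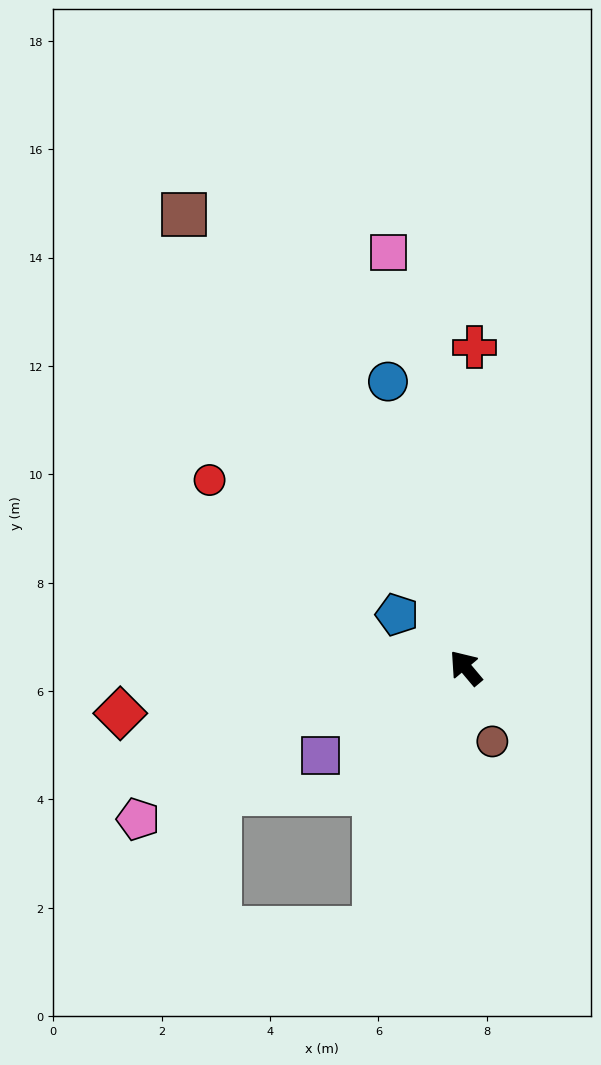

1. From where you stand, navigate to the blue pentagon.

turn left 12°, forward 1.6 m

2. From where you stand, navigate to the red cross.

turn right 42°, forward 5.9 m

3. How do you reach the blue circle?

turn right 25°, forward 5.5 m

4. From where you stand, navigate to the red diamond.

turn left 57°, forward 6.4 m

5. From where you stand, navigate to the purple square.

turn left 81°, forward 3.1 m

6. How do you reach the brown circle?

turn left 160°, forward 1.4 m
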